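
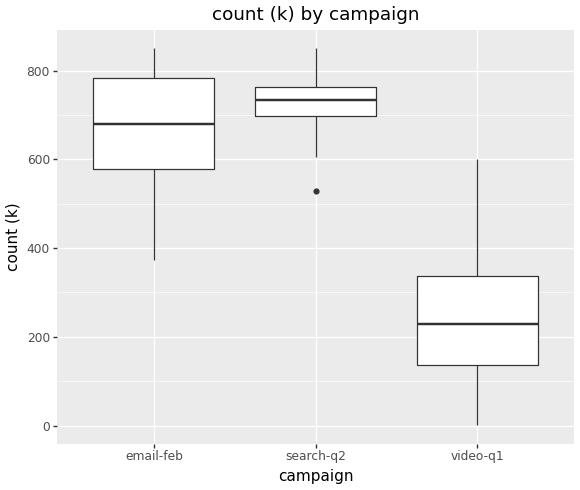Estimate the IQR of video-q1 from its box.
≈ 200

Q3 ≈ 350, Q1 ≈ 150; IQR ≈ 200.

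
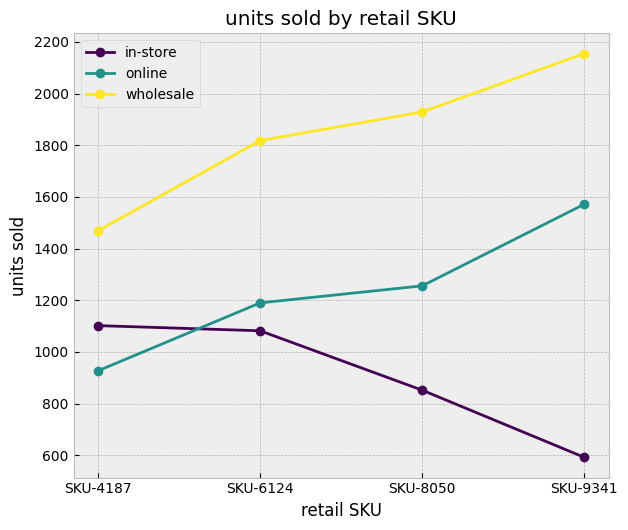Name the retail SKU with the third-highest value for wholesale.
Top 4 for wholesale: SKU-9341 ≈ 2200, SKU-8050 ≈ 2000, SKU-6124 ≈ 1800, SKU-4187 ≈ 1400.

SKU-6124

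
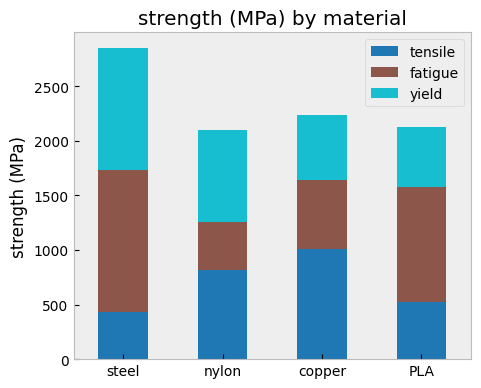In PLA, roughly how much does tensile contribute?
≈ 500

tensile top ≈ 500, bottom ≈ 0; segment ≈ 500.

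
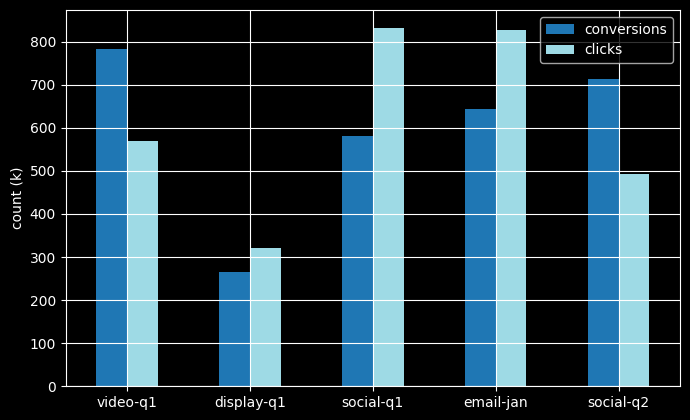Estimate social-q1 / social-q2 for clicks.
≈ 1.6×

social-q1 ≈ 800, social-q2 ≈ 500; 800/500 ≈ 1.6.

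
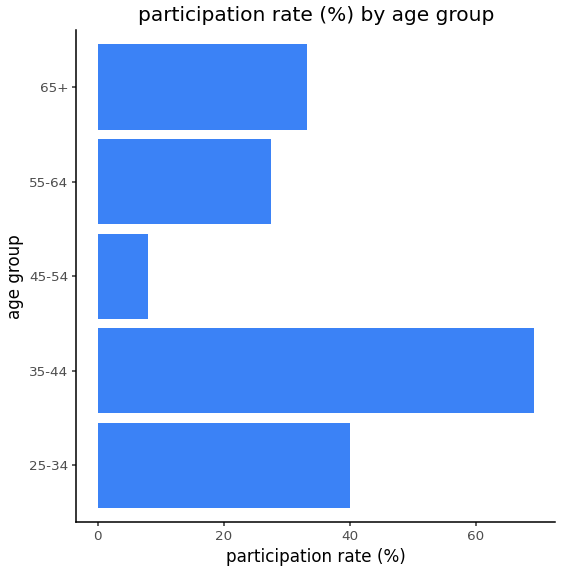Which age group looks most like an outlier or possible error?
35-44 ≈ 70; the rest sit between ≈ 10 and ≈ 40.

35-44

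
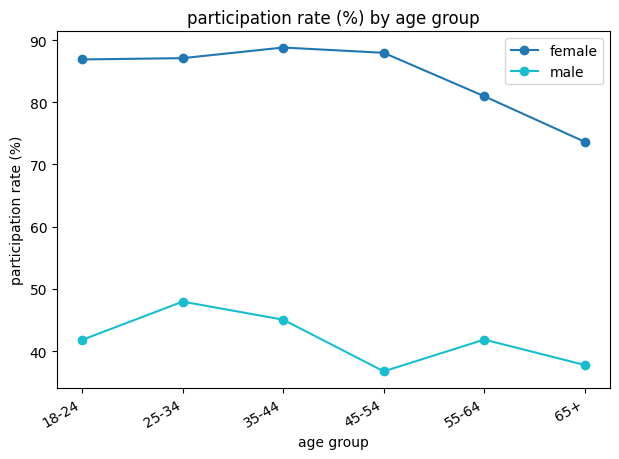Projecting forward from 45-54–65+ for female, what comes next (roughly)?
≈ 67.5

Last three: 90, 80, 75 → slope ≈ -7.5/step → next ≈ 67.5.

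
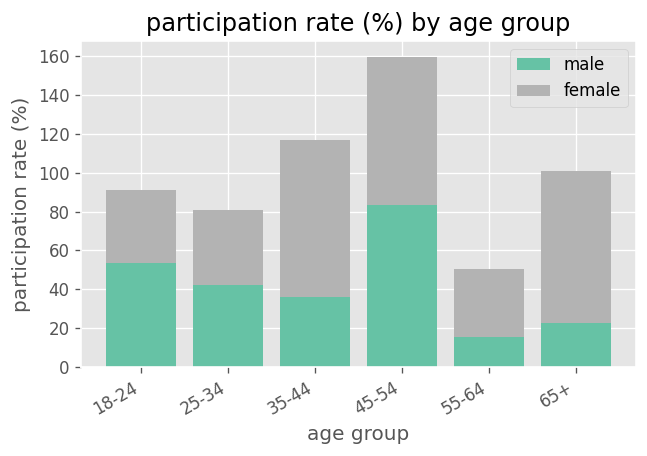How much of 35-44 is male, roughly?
male top ≈ 40, bottom ≈ 0; segment ≈ 40.

≈ 40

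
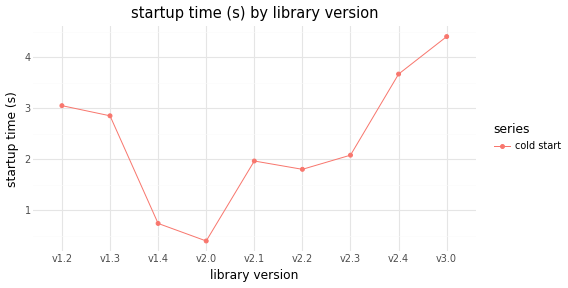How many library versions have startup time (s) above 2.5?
4

Above 2.5: v1.2, v1.3, v2.4, v3.0.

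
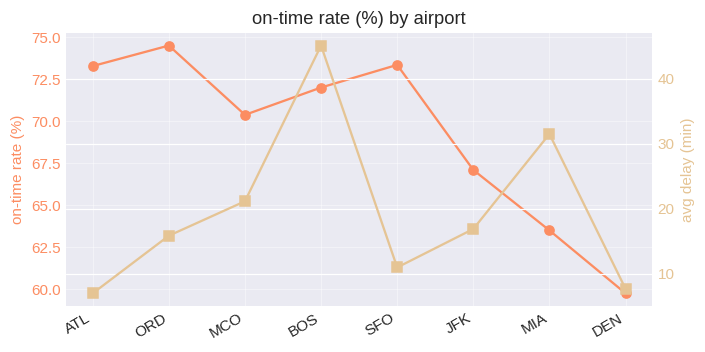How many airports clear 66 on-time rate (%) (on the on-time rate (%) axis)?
Above 66: ATL, ORD, MCO, BOS, SFO, JFK.

6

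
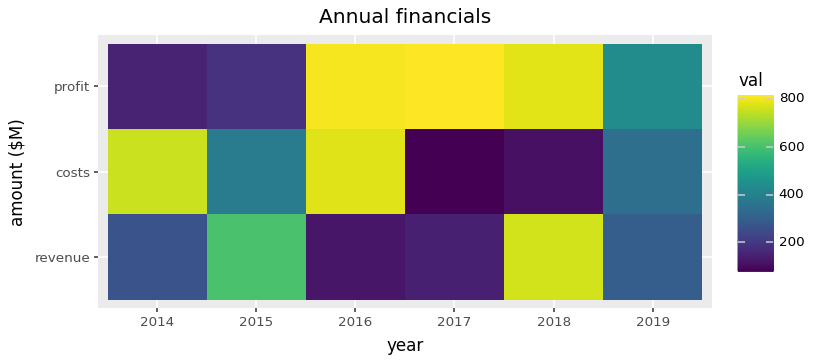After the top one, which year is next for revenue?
2015

Top 3 for revenue: 2018 ≈ 800, 2015 ≈ 600, 2019 ≈ 300.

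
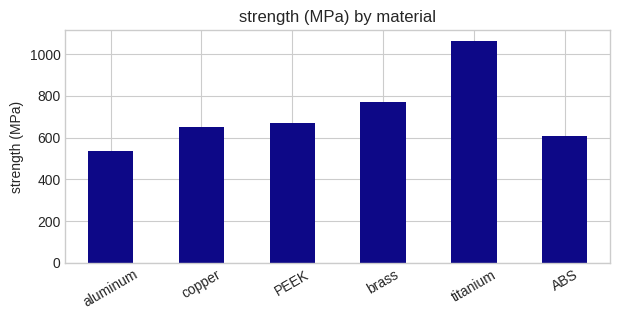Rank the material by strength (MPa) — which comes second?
brass

Top 3: titanium ≈ 1100, brass ≈ 800, PEEK ≈ 700.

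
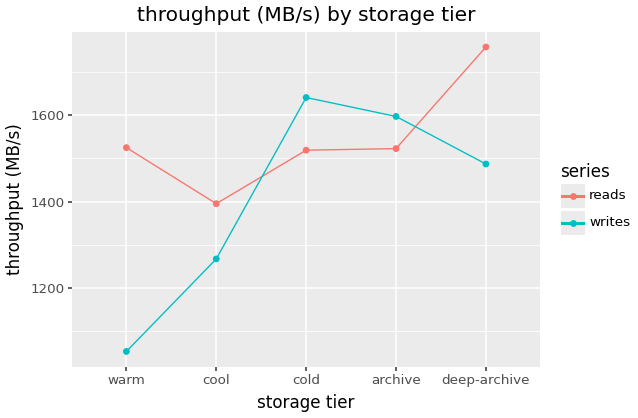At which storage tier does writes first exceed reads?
cool: writes ≈ 1300 vs reads ≈ 1400 (not yet); cold: writes ≈ 1600 vs reads ≈ 1500 (first crossover).

cold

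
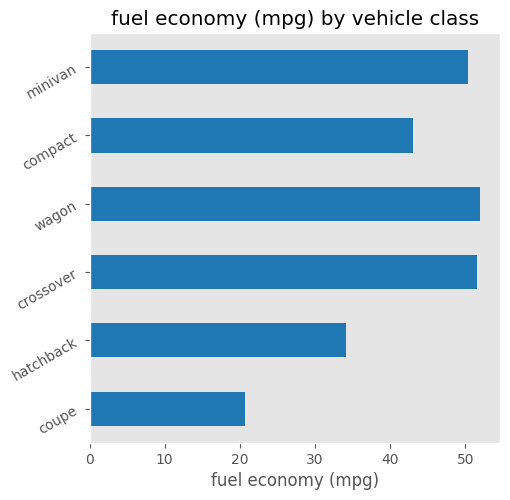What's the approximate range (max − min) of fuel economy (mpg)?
Max wagon ≈ 50, min coupe ≈ 20; range ≈ 30.

≈ 30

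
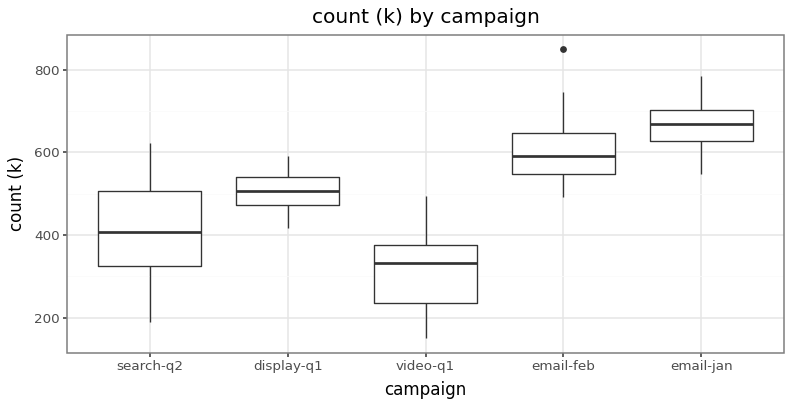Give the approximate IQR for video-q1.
Q3 ≈ 400, Q1 ≈ 250; IQR ≈ 150.

≈ 150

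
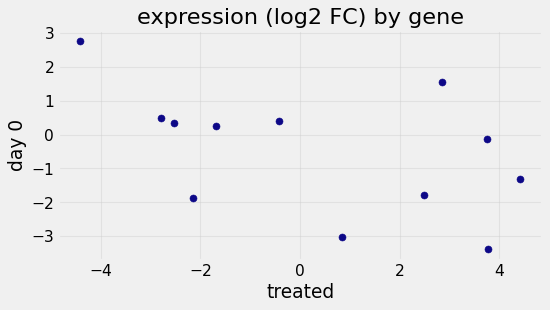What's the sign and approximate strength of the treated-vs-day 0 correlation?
negative, moderate

Points are negatively correlated; moderate (|r| ≈ 0.5).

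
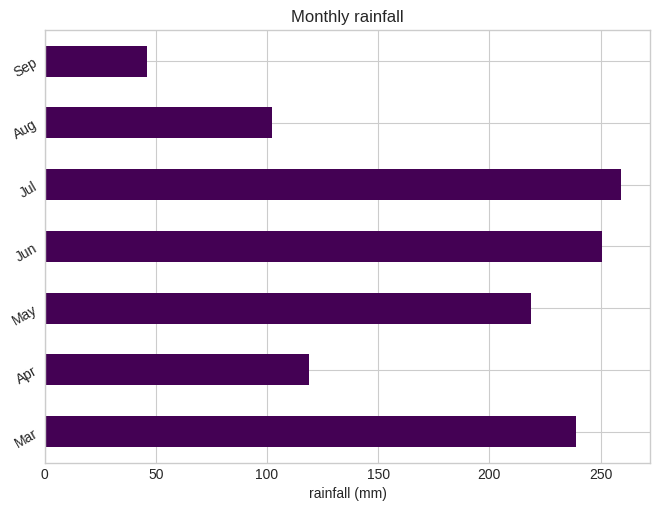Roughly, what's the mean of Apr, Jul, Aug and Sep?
(125 + 250 + 100 + 50) / 4 ≈ 131.

≈ 131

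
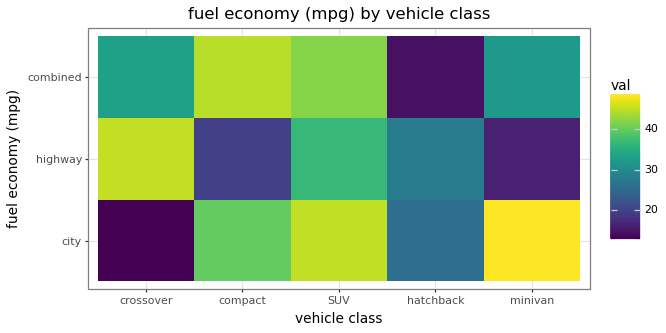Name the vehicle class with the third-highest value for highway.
Top 4 for highway: crossover ≈ 45, SUV ≈ 35, hatchback ≈ 30, compact ≈ 20.

hatchback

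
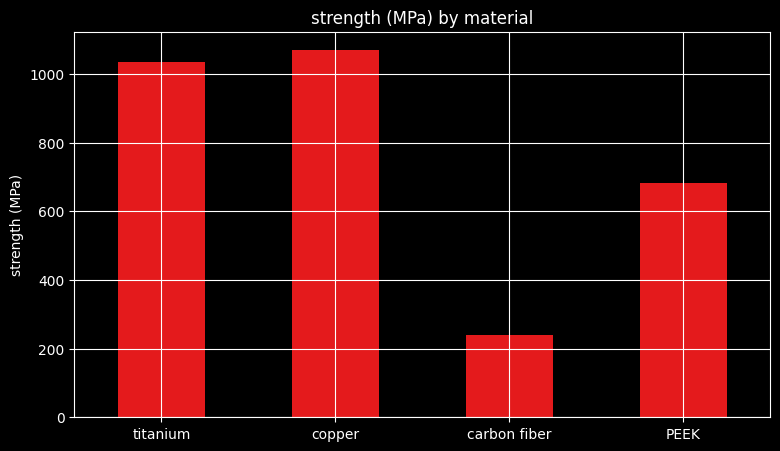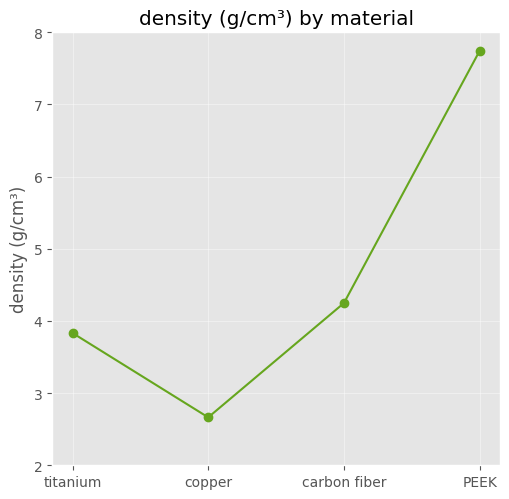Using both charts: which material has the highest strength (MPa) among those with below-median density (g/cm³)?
copper

Chart 2 median density (g/cm³) ≈ 4; below-median materials: titanium, copper. Among those, copper has the highest strength (MPa) (≈ 1100).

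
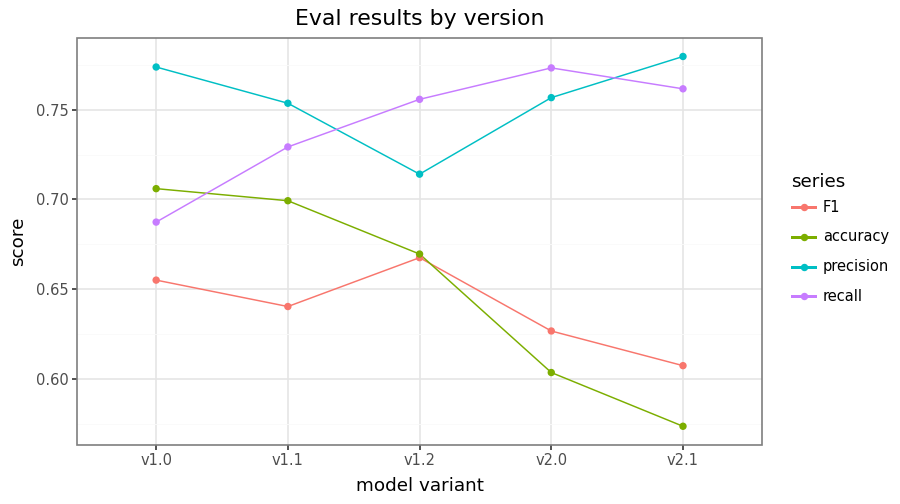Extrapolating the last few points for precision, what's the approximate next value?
Last three: 0.72, 0.76, 0.78 → slope ≈ 0.03/step → next ≈ 0.81.

≈ 0.81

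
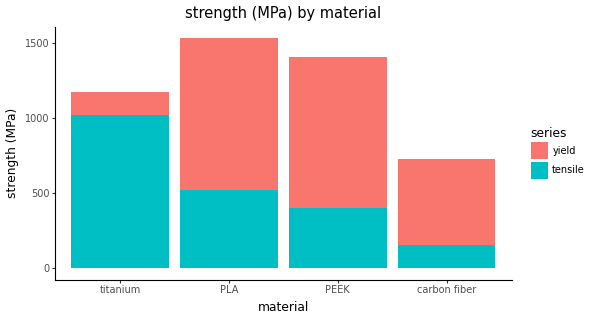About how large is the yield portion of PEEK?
≈ 1000

yield top ≈ 1400, bottom ≈ 400; segment ≈ 1000.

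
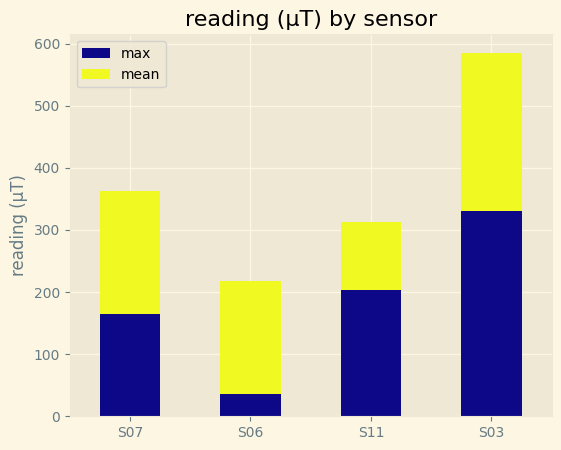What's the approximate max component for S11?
max top ≈ 200, bottom ≈ 0; segment ≈ 200.

≈ 200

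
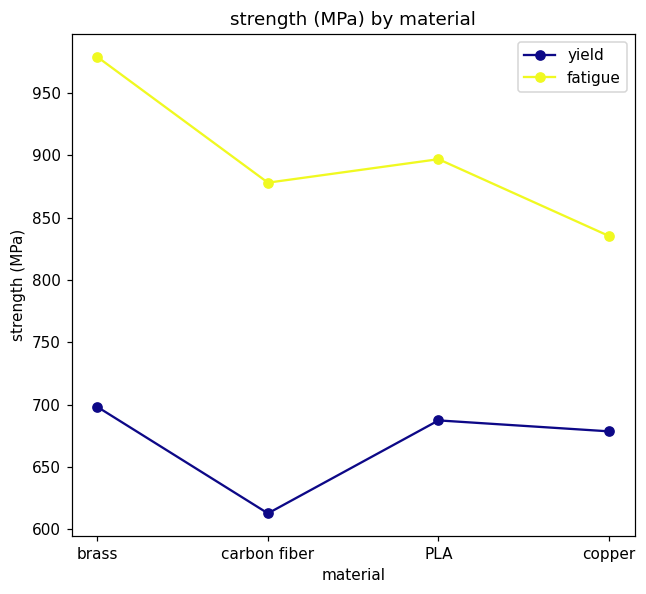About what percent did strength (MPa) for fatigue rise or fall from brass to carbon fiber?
≈ -10%

brass ≈ 1000, carbon fiber ≈ 900; (900 − 1000) / 1000 ≈ -10%.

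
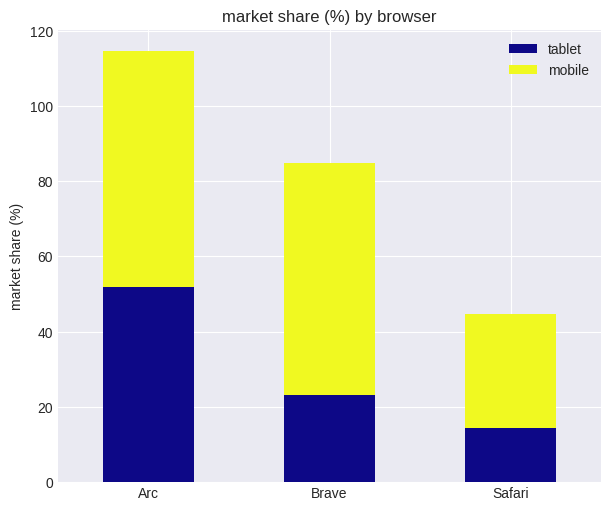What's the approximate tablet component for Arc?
≈ 50

tablet top ≈ 50, bottom ≈ 0; segment ≈ 50.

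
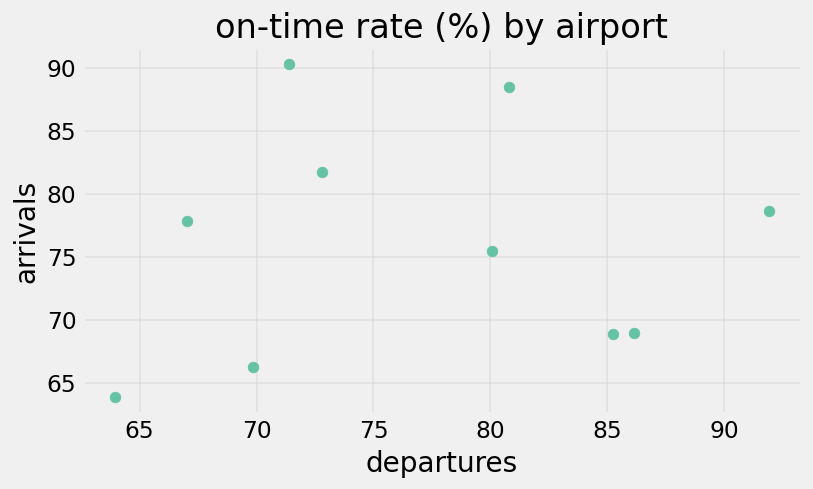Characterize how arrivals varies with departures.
Points are roughly uncorrelated; weak (|r| ≈ 0.1).

no clear correlation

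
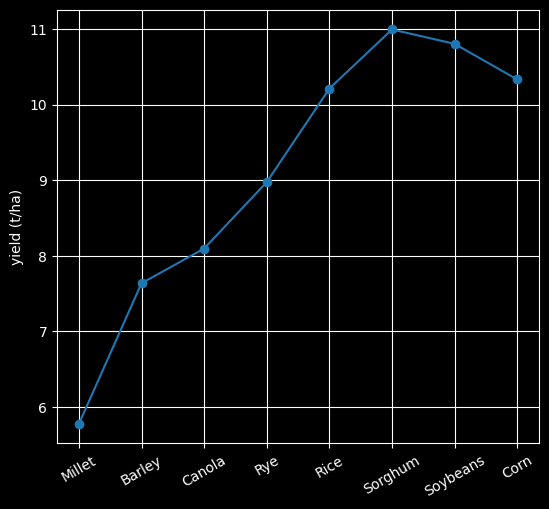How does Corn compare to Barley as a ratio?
≈ 1.4×

Corn ≈ 10.5, Barley ≈ 7.5; 10.5/7.5 ≈ 1.4.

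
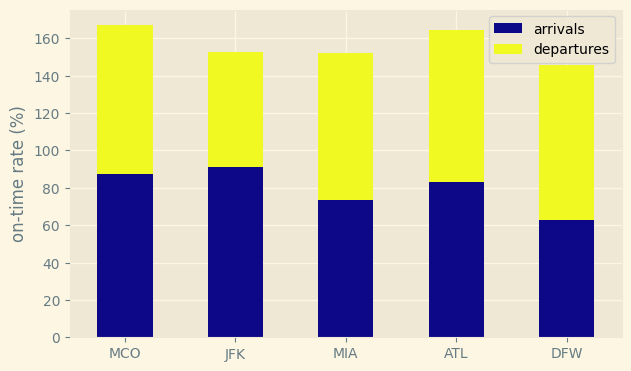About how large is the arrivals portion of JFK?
arrivals top ≈ 100, bottom ≈ 0; segment ≈ 100.

≈ 100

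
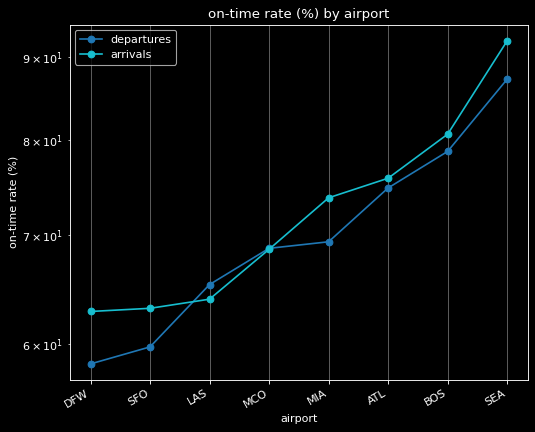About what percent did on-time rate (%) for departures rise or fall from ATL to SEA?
≈ +13.3%

ATL ≈ 75, SEA ≈ 85; (85 − 75) / 75 ≈ +13.3%.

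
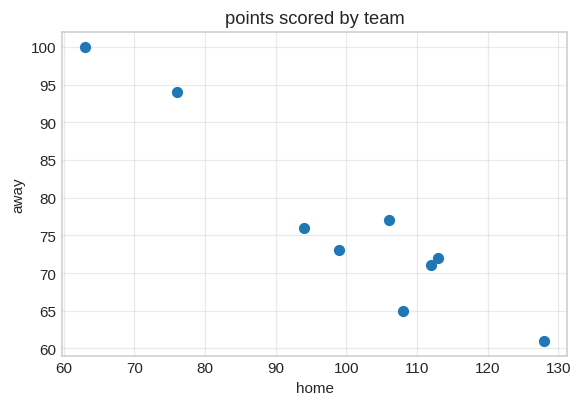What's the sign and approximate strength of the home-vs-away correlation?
Points are negatively correlated; strong (|r| ≈ 1.0).

negative, strong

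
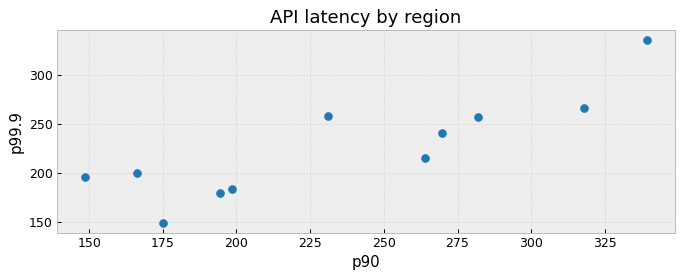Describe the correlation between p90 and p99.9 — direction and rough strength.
Points are positively correlated; strong (|r| ≈ 0.9).

positive, strong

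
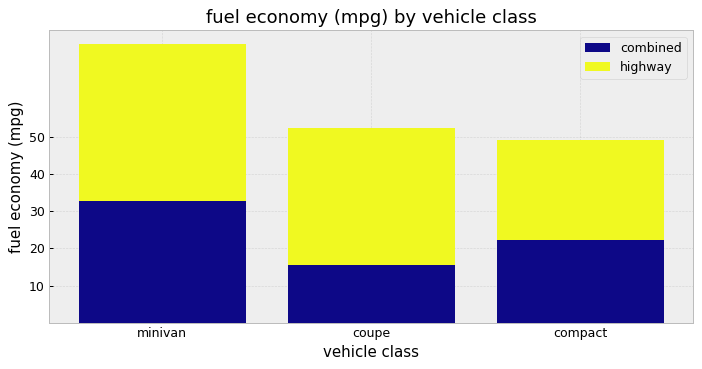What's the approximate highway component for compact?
≈ 30

highway top ≈ 50, bottom ≈ 20; segment ≈ 30.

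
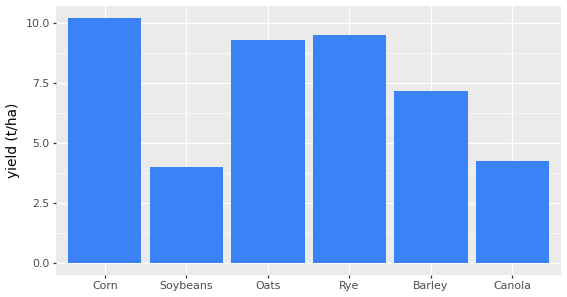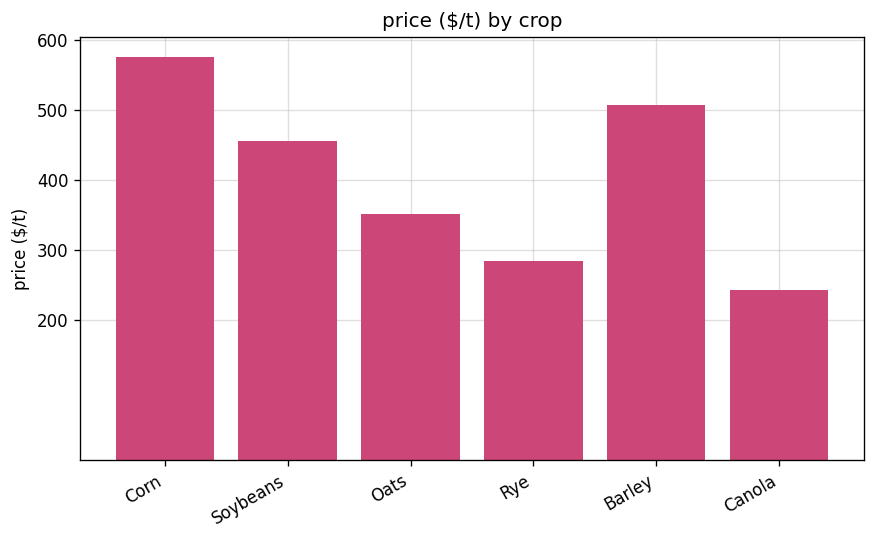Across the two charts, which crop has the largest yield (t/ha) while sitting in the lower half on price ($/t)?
Rye

Chart 2 median price ($/t) ≈ 400; below-median crops: Oats, Rye, Canola. Among those, Rye has the highest yield (t/ha) (≈ 10).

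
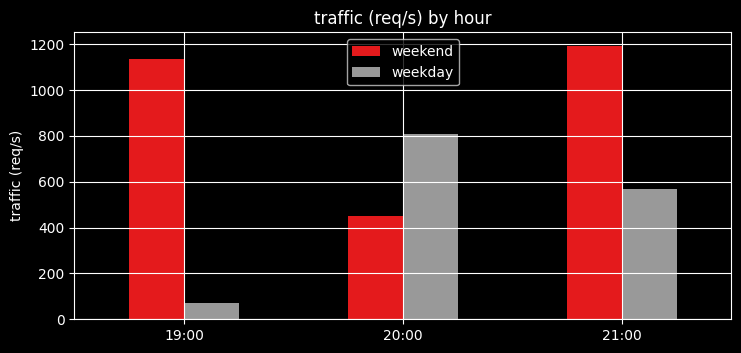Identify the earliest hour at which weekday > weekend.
20:00

19:00: weekday ≈ 100 vs weekend ≈ 1100 (not yet); 20:00: weekday ≈ 800 vs weekend ≈ 500 (first crossover).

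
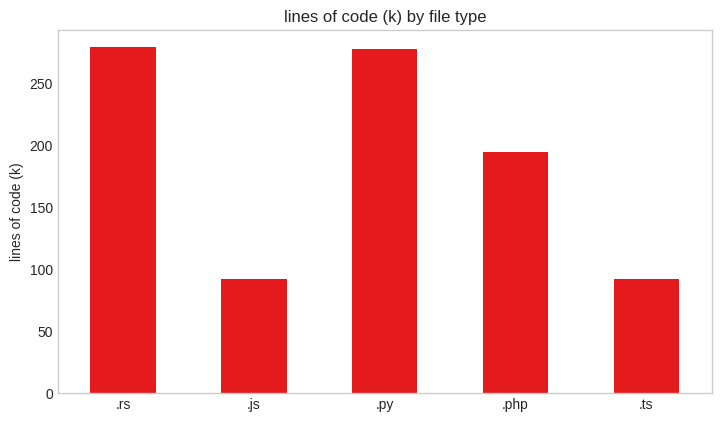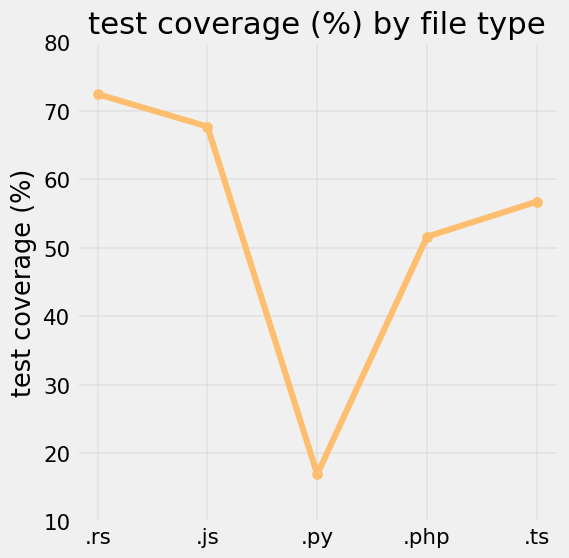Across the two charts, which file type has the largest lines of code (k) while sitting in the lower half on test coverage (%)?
.py

Chart 2 median test coverage (%) ≈ 60; below-median file types: .py, .php. Among those, .py has the highest lines of code (k) (≈ 300).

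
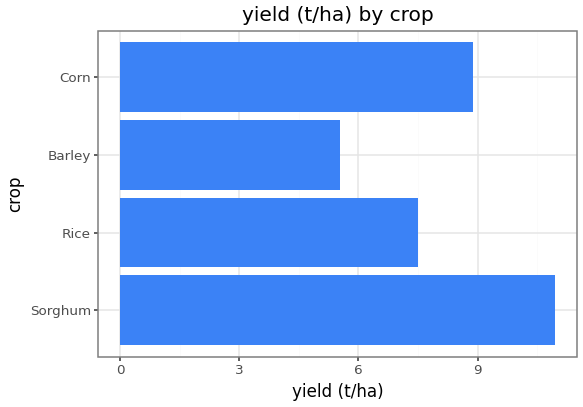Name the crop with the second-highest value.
Top 3: Sorghum ≈ 11, Corn ≈ 9, Rice ≈ 7.

Corn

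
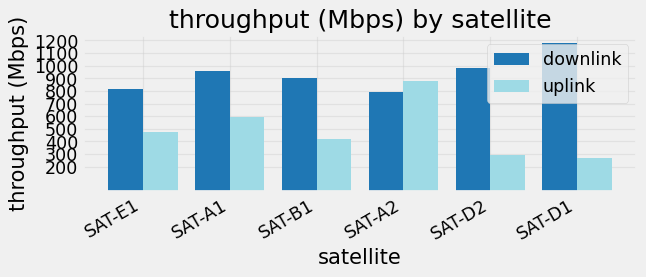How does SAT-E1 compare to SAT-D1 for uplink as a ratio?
≈ 1.67×

SAT-E1 ≈ 500, SAT-D1 ≈ 300; 500/300 ≈ 1.67.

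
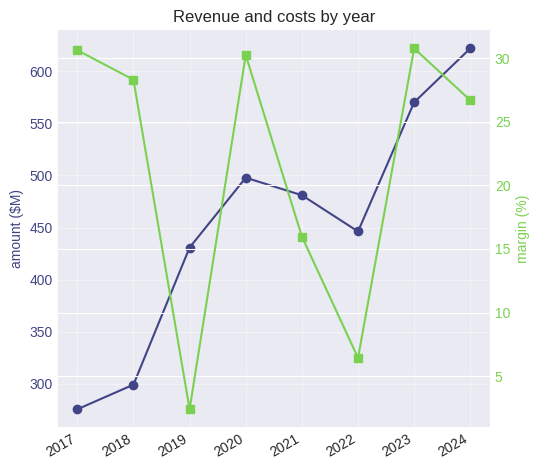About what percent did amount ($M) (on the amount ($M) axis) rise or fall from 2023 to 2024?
≈ +9.1%

2023 ≈ 550, 2024 ≈ 600; (600 − 550) / 550 ≈ +9.1%.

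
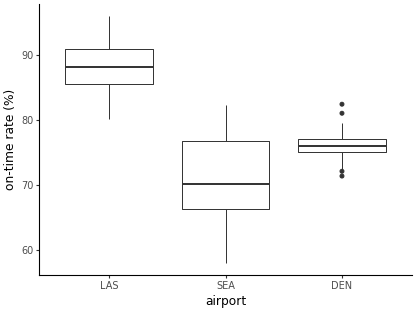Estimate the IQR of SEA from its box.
Q3 ≈ 76, Q1 ≈ 66; IQR ≈ 10.

≈ 10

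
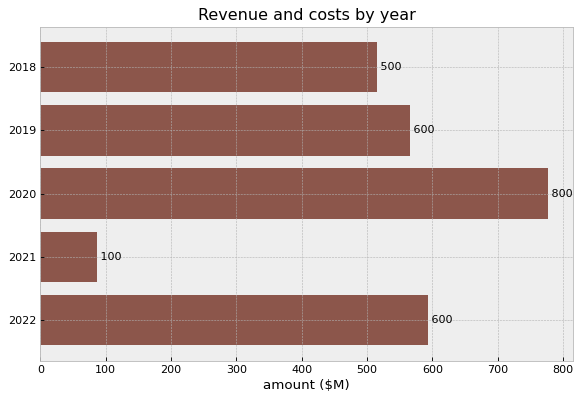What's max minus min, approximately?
≈ 700

Max 2020 ≈ 800, min 2021 ≈ 100; range ≈ 700.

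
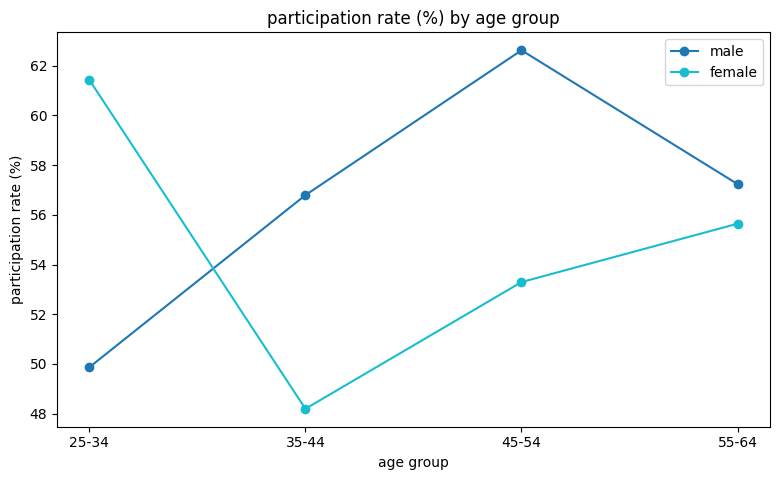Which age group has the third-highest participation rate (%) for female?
Top 4 for female: 25-34 ≈ 62, 55-64 ≈ 56, 45-54 ≈ 54, 35-44 ≈ 48.

45-54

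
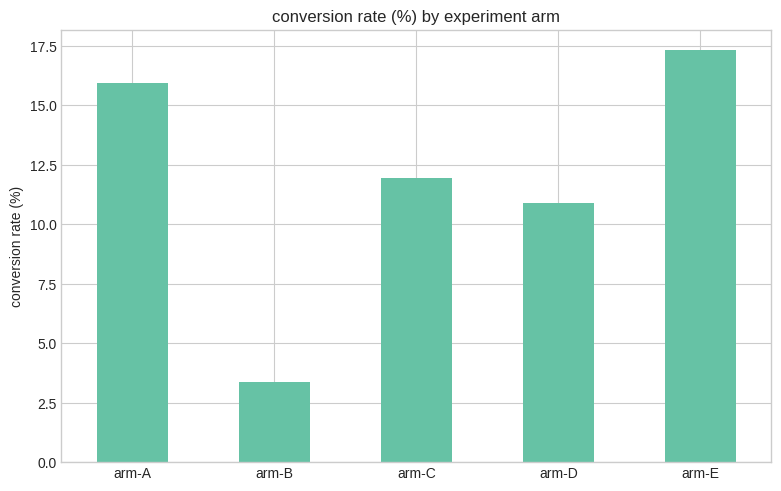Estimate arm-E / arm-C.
arm-E ≈ 18, arm-C ≈ 12; 18/12 ≈ 1.5.

≈ 1.5×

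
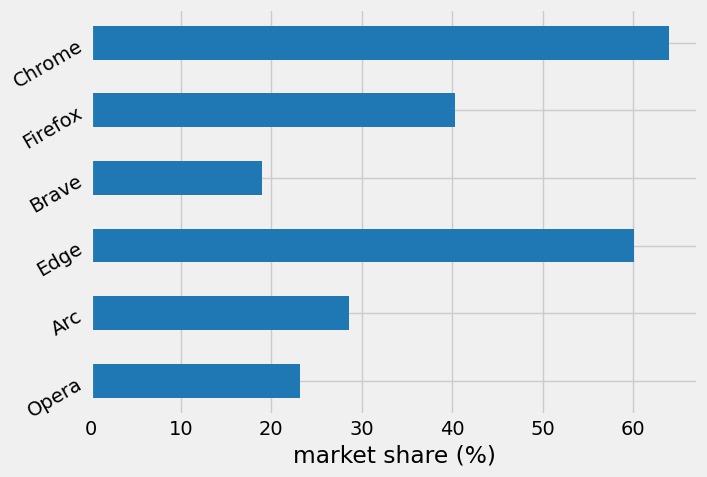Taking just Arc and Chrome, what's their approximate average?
(30 + 60) / 2 ≈ 45.

≈ 45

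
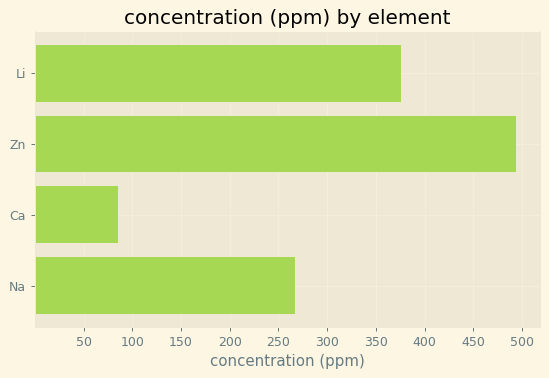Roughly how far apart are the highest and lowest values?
Max Zn ≈ 500, min Ca ≈ 100; range ≈ 400.

≈ 400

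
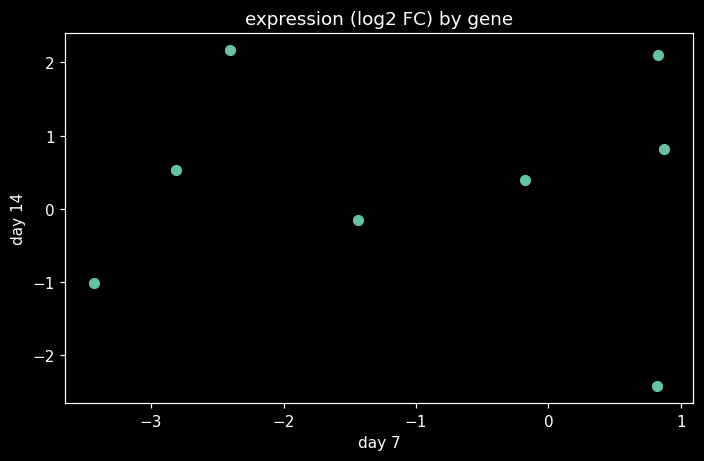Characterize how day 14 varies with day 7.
Points are roughly uncorrelated; weak (|r| ≈ 0.0).

no clear correlation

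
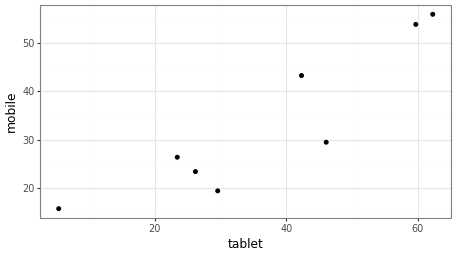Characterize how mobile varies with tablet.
Points are positively correlated; strong (|r| ≈ 0.9).

positive, strong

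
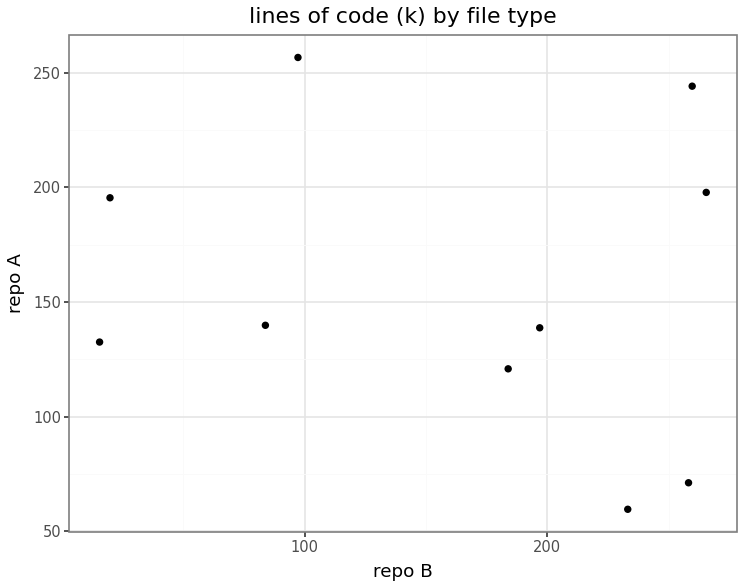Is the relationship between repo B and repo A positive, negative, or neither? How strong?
Points are roughly uncorrelated; weak (|r| ≈ 0.2).

no clear correlation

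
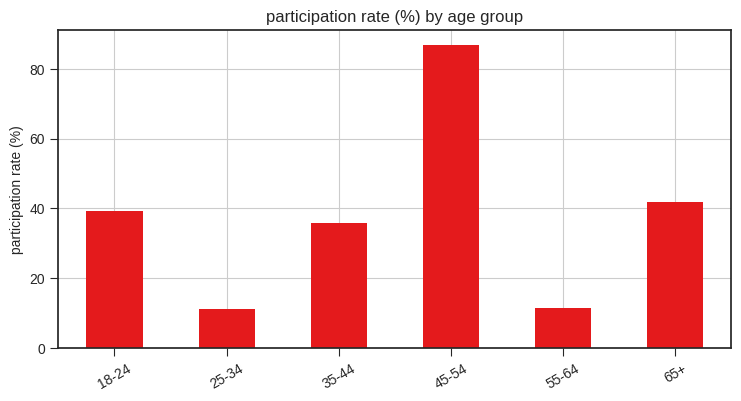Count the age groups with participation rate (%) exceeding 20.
Above 20: 18-24, 35-44, 45-54, 65+.

4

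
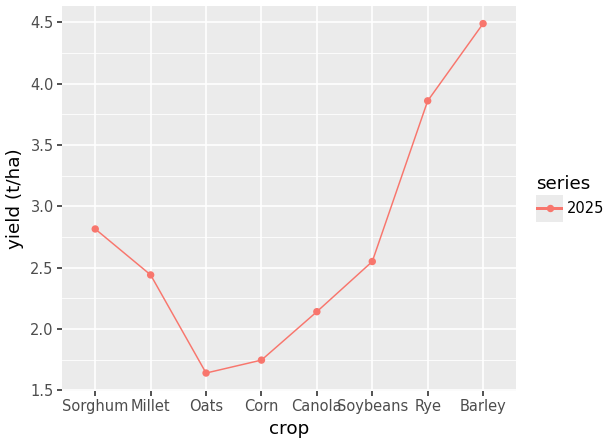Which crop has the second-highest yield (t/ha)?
Rye

Top 3: Barley ≈ 4.5, Rye ≈ 4.0, Sorghum ≈ 3.0.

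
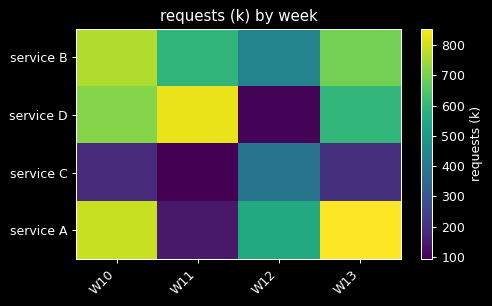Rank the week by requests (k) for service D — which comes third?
W13

Top 4 for service D: W11 ≈ 800, W10 ≈ 700, W13 ≈ 600, W12 ≈ 100.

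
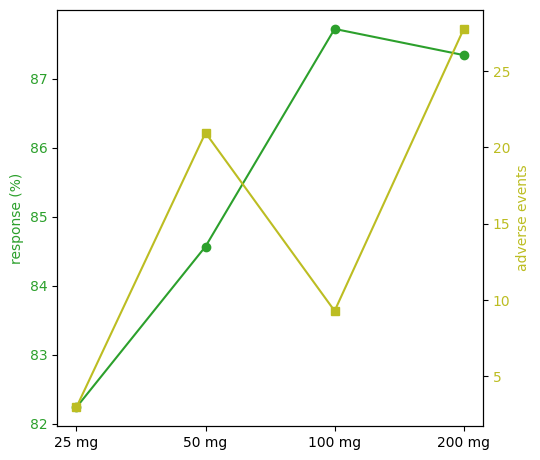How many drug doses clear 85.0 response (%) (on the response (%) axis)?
2

Above 85.0: 100 mg, 200 mg.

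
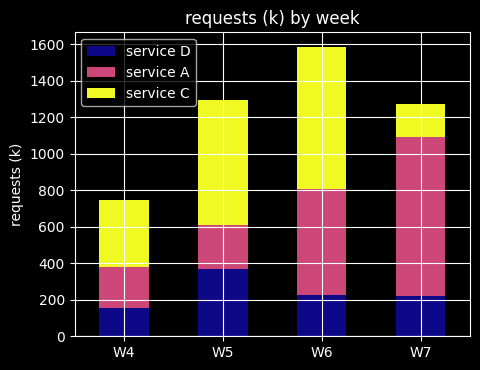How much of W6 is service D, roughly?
service D top ≈ 200, bottom ≈ 0; segment ≈ 200.

≈ 200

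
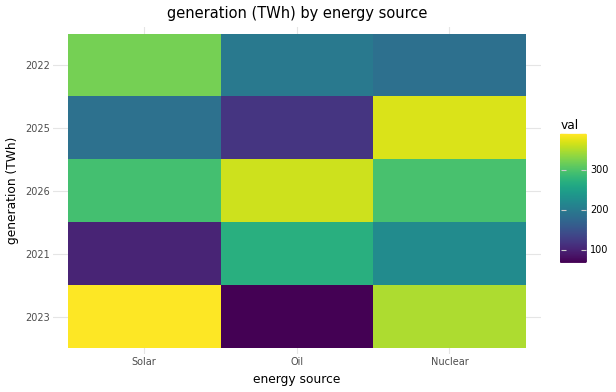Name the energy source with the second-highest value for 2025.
Top 3 for 2025: Nuclear ≈ 350, Solar ≈ 200, Oil ≈ 100.

Solar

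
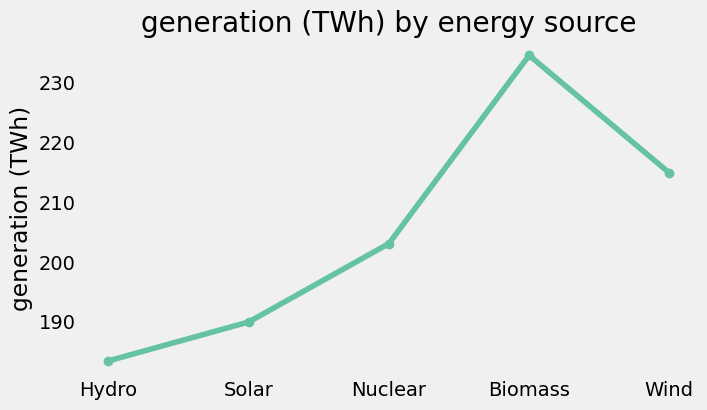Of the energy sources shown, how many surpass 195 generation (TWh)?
Above 195: Nuclear, Biomass, Wind.

3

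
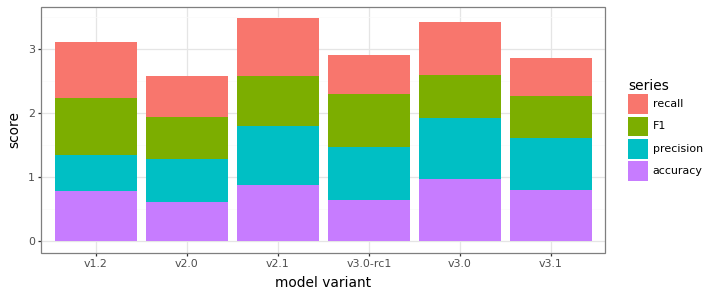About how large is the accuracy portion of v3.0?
≈ 1.0

accuracy top ≈ 1.0, bottom ≈ 0.0; segment ≈ 1.0.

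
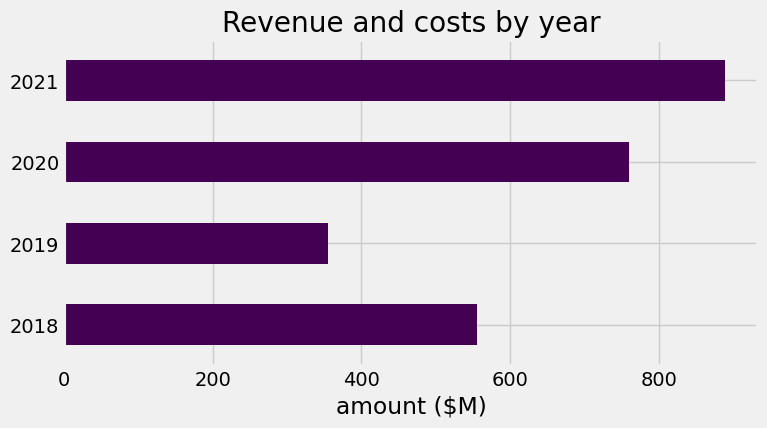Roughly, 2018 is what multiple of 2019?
2018 ≈ 600, 2019 ≈ 400; 600/400 ≈ 1.5.

≈ 1.5×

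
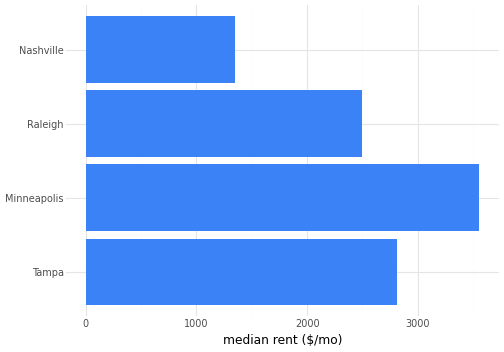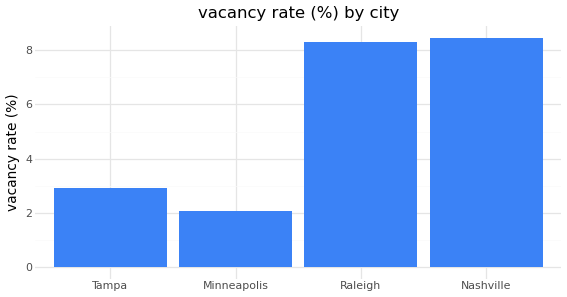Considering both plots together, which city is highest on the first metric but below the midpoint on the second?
Chart 2 median vacancy rate (%) ≈ 6; below-median cities: Tampa, Minneapolis. Among those, Minneapolis has the highest median rent ($/mo) (≈ 3500).

Minneapolis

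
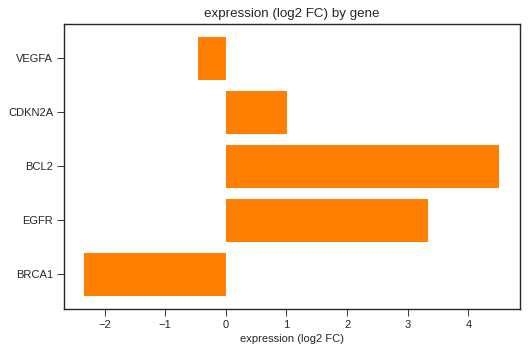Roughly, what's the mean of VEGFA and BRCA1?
(0 + -2) / 2 ≈ -1.

≈ -1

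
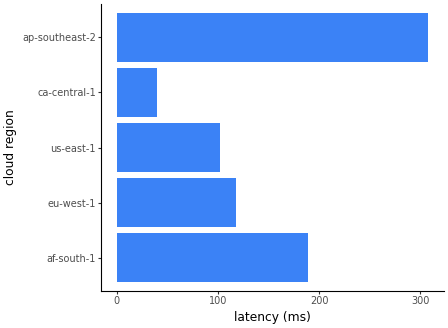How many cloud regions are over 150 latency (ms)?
Above 150: af-south-1, ap-southeast-2.

2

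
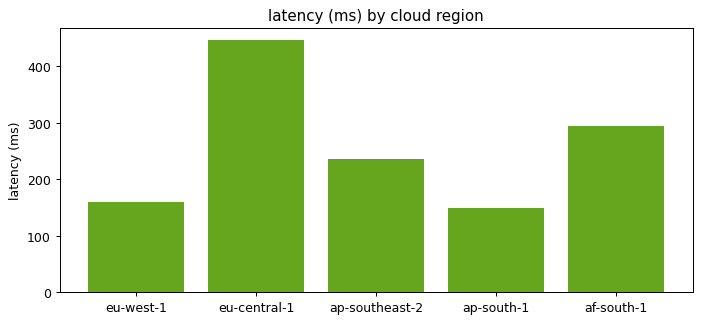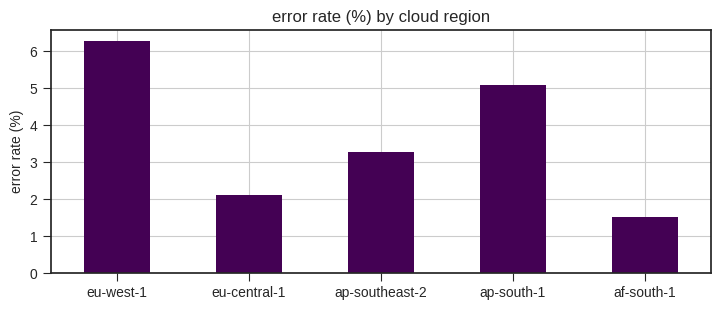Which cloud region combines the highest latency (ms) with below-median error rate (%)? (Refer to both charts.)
eu-central-1

Chart 2 median error rate (%) ≈ 3; below-median cloud regions: eu-central-1, af-south-1. Among those, eu-central-1 has the highest latency (ms) (≈ 450).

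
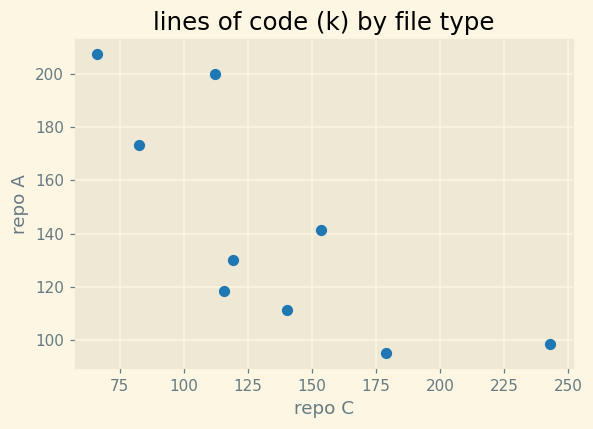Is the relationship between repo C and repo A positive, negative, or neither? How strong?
Points are negatively correlated; strong (|r| ≈ 0.8).

negative, strong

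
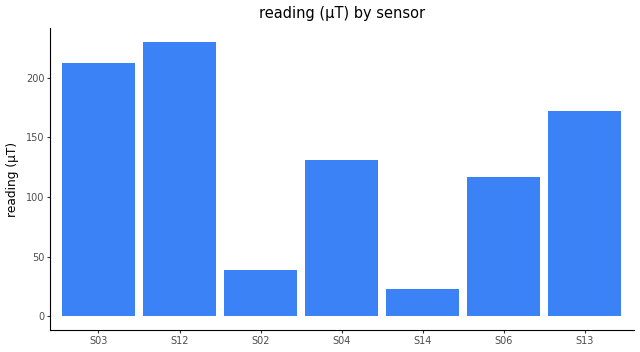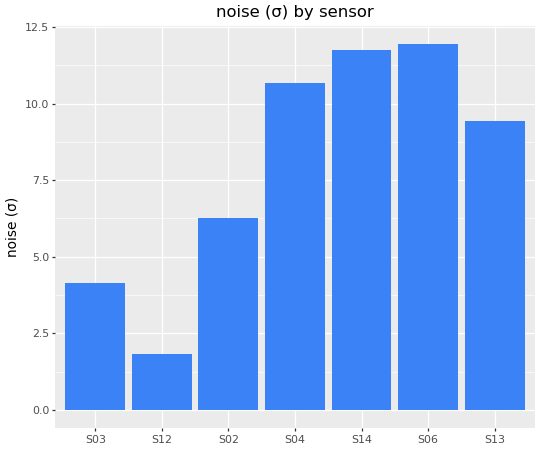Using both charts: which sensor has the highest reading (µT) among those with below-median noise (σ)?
Chart 2 median noise (σ) ≈ 10; below-median sensors: S03, S12, S02. Among those, S12 has the highest reading (µT) (≈ 225).

S12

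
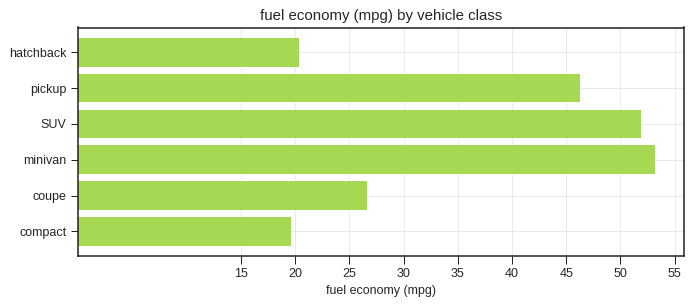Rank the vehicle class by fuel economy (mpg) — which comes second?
SUV

Top 3: minivan ≈ 55, SUV ≈ 50, pickup ≈ 45.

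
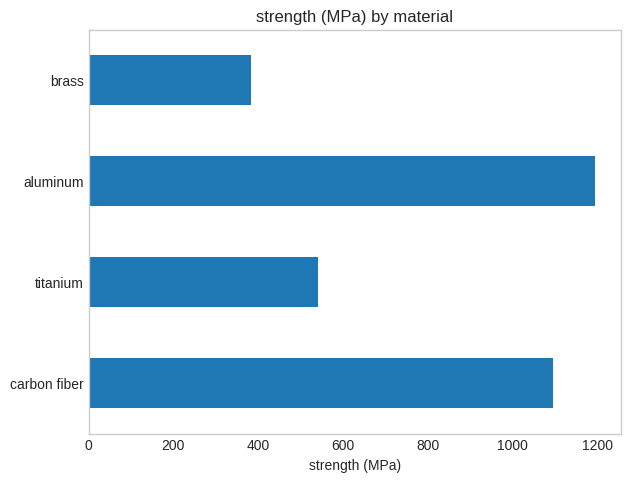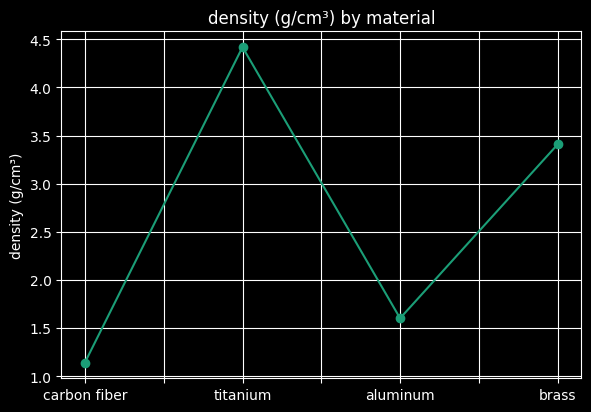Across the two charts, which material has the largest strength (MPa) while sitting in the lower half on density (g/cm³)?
aluminum

Chart 2 median density (g/cm³) ≈ 2.5; below-median materials: carbon fiber, aluminum. Among those, aluminum has the highest strength (MPa) (≈ 1200).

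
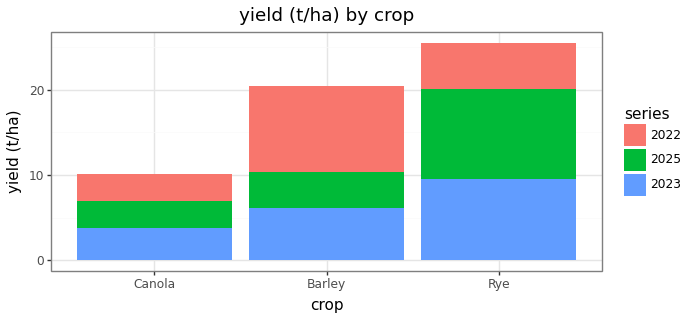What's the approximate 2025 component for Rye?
2025 top ≈ 20, bottom ≈ 10; segment ≈ 10.

≈ 10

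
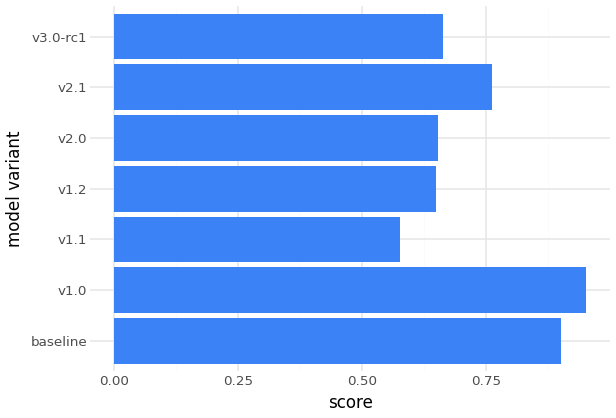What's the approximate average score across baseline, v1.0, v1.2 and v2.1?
≈ 0.83

(0.9 + 1.0 + 0.6 + 0.8) / 4 ≈ 0.83.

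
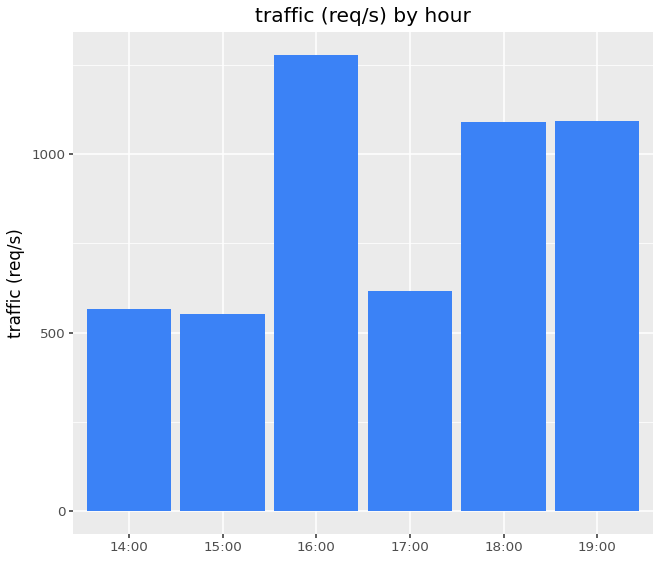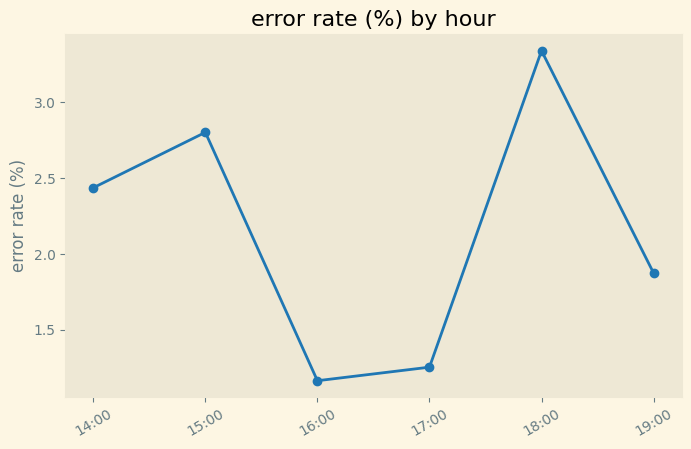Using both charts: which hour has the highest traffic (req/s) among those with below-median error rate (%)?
16:00

Chart 2 median error rate (%) ≈ 2; below-median hours: 16:00, 17:00, 19:00. Among those, 16:00 has the highest traffic (req/s) (≈ 1200).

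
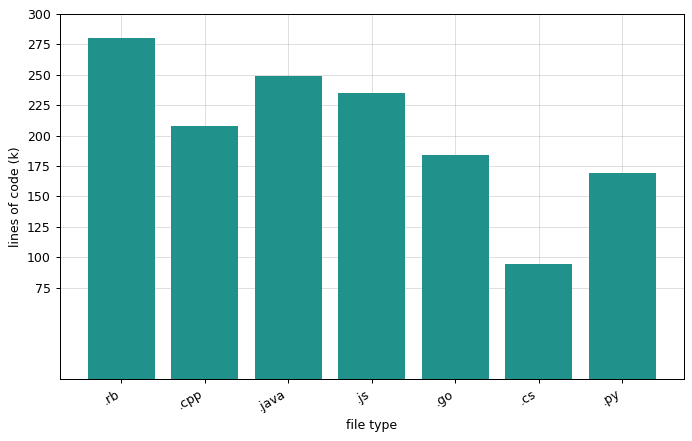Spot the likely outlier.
.cs ≈ 100; the rest sit between ≈ 175 and ≈ 275.

.cs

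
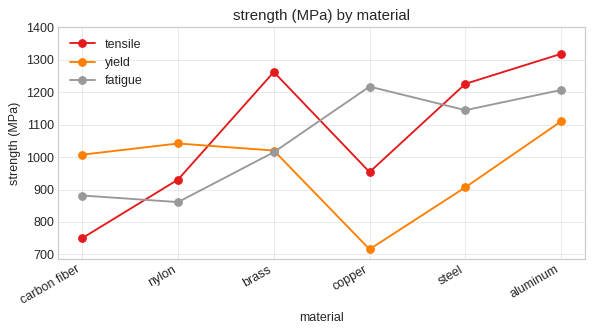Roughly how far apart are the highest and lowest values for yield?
≈ 400

Max aluminum ≈ 1100, min copper ≈ 700; range ≈ 400.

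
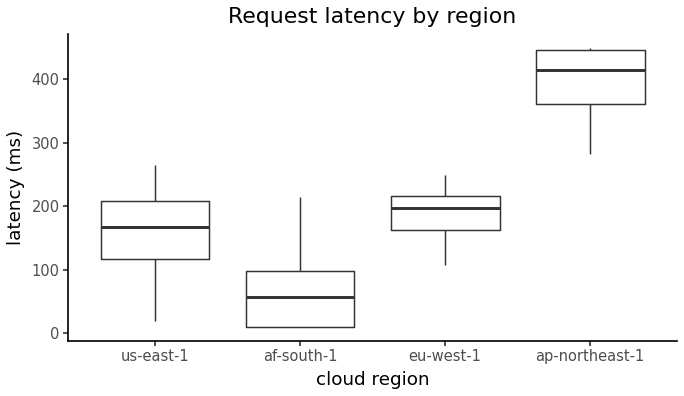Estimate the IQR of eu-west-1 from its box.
≈ 50

Q3 ≈ 200, Q1 ≈ 150; IQR ≈ 50.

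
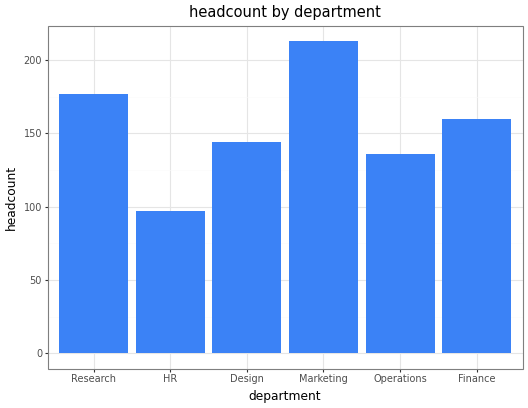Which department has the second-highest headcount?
Research

Top 3: Marketing ≈ 220, Research ≈ 180, Finance ≈ 160.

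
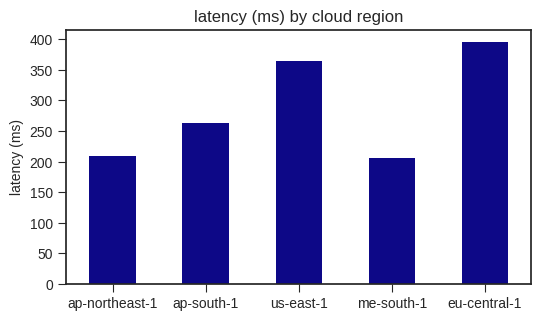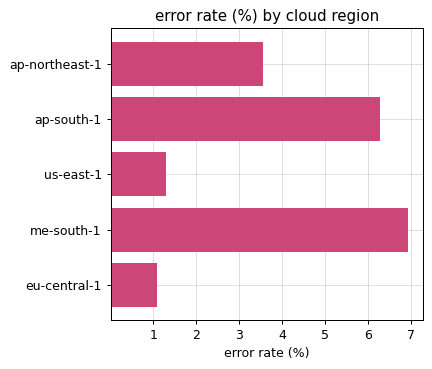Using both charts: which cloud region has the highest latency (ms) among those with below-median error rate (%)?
Chart 2 median error rate (%) ≈ 4; below-median cloud regions: us-east-1, eu-central-1. Among those, eu-central-1 has the highest latency (ms) (≈ 400).

eu-central-1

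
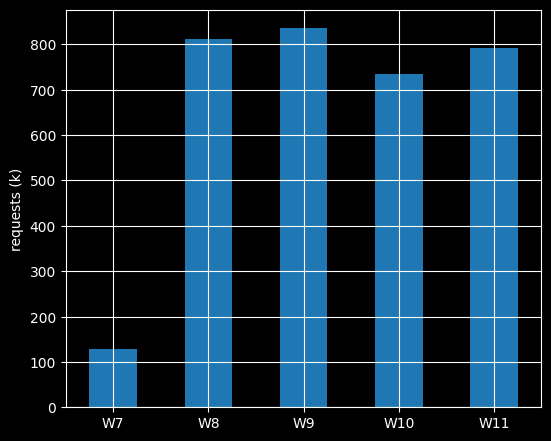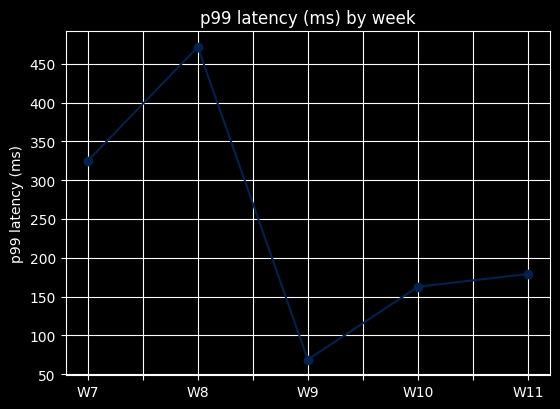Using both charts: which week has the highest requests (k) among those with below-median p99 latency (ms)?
W9

Chart 2 median p99 latency (ms) ≈ 200; below-median weeks: W9, W10. Among those, W9 has the highest requests (k) (≈ 800).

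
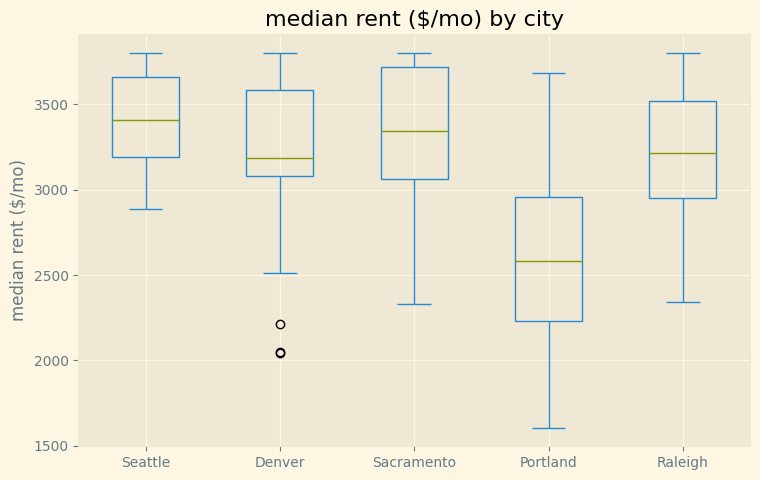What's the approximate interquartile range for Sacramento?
Q3 ≈ 3700, Q1 ≈ 3100; IQR ≈ 600.

≈ 600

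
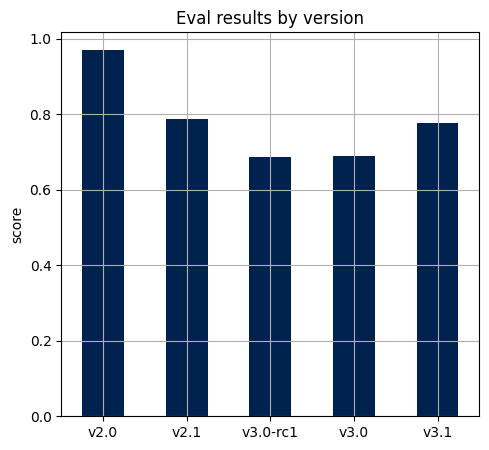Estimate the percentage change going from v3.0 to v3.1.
≈ +14.3%

v3.0 ≈ 0.7, v3.1 ≈ 0.8; (0.8 − 0.7) / 0.7 ≈ +14.3%.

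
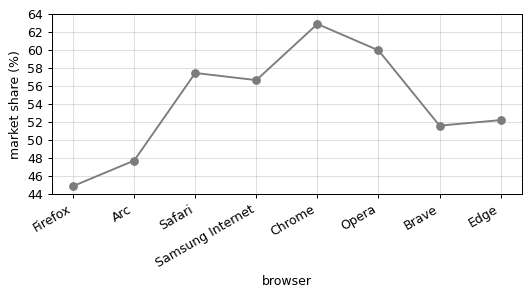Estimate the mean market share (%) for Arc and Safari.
≈ 53

(48 + 58) / 2 ≈ 53.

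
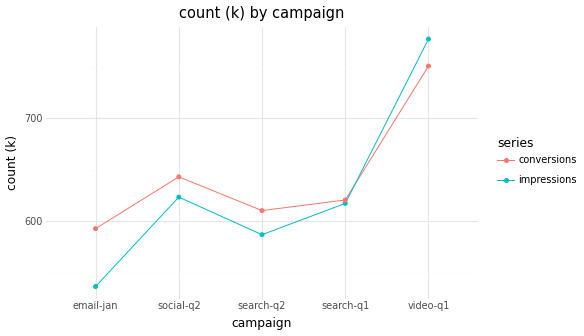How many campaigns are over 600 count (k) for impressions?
3

Above 600: social-q2, search-q1, video-q1.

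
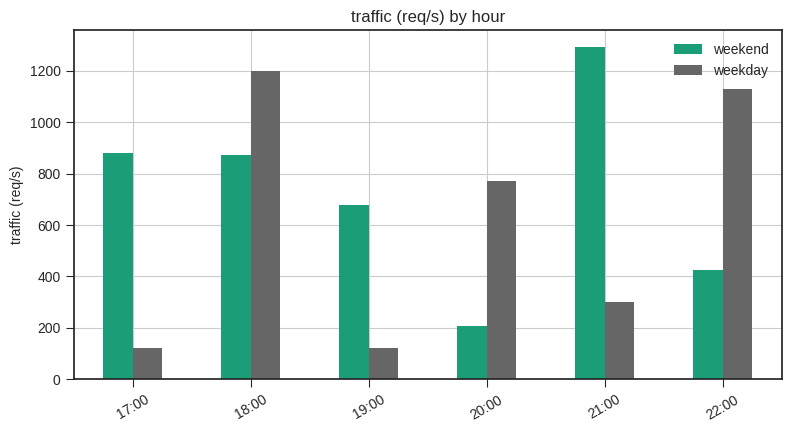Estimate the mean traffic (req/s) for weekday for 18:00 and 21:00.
(1200 + 400) / 2 ≈ 800.

≈ 800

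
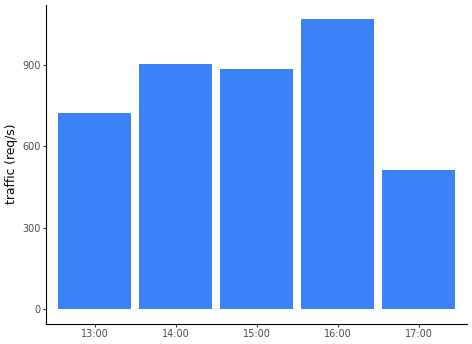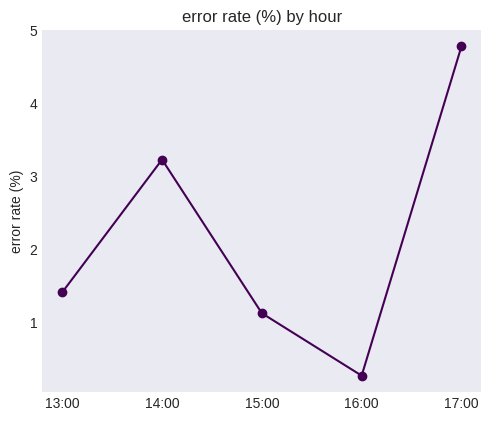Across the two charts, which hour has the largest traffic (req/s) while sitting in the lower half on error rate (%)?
16:00

Chart 2 median error rate (%) ≈ 1.5; below-median hours: 15:00, 16:00. Among those, 16:00 has the highest traffic (req/s) (≈ 1100).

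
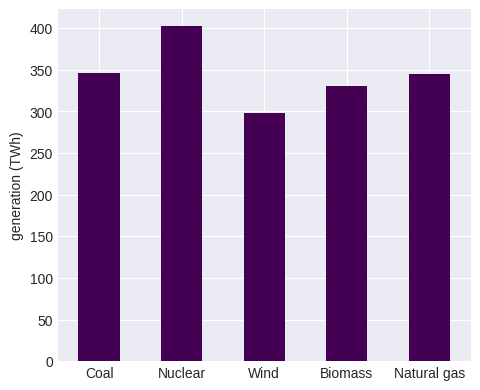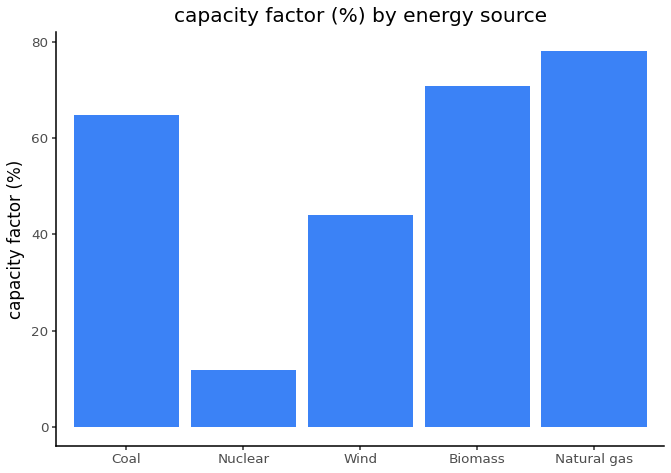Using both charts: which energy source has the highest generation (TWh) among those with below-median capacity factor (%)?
Nuclear

Chart 2 median capacity factor (%) ≈ 60; below-median energy sources: Nuclear, Wind. Among those, Nuclear has the highest generation (TWh) (≈ 400).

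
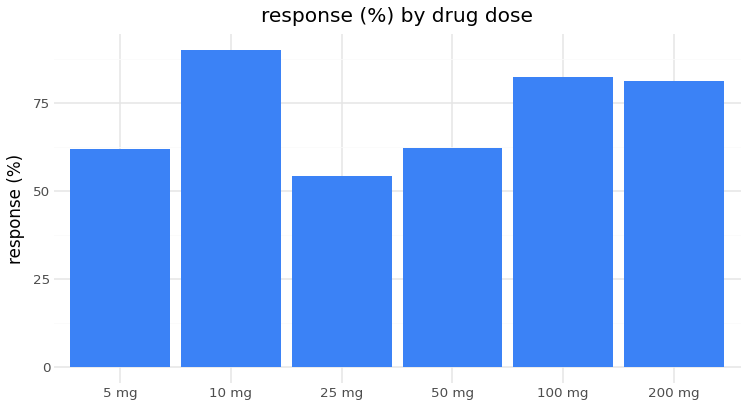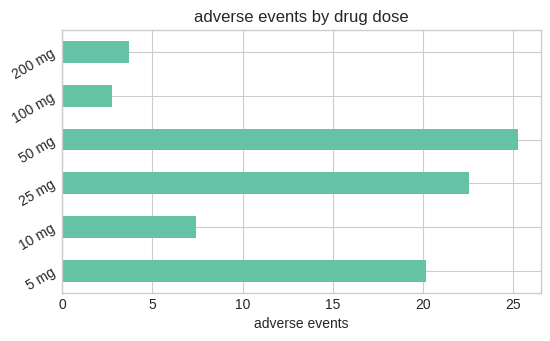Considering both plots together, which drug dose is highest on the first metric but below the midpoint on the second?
Chart 2 median adverse events ≈ 15; below-median drug doses: 10 mg, 100 mg, 200 mg. Among those, 10 mg has the highest response (%) (≈ 90).

10 mg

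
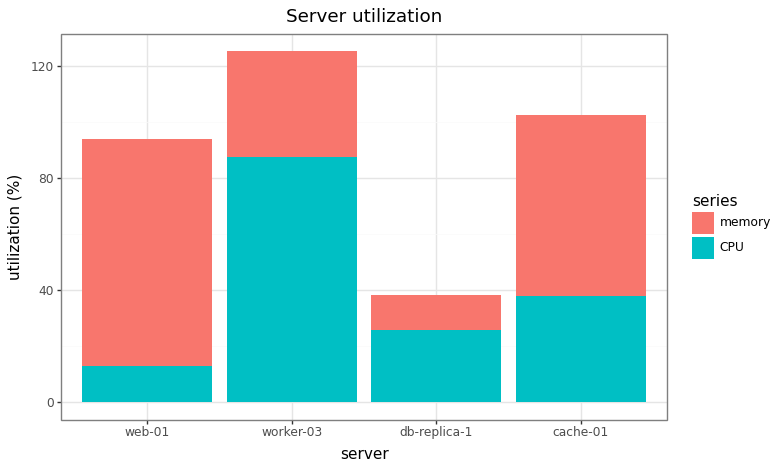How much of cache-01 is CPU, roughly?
CPU top ≈ 40, bottom ≈ 0; segment ≈ 40.

≈ 40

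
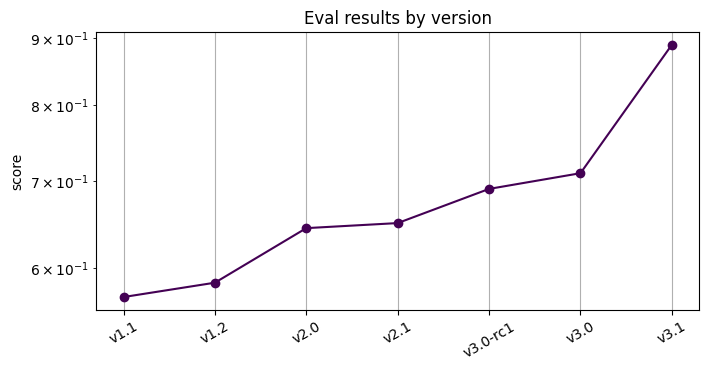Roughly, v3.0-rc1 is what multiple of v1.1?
≈ 1.27×

v3.0-rc1 ≈ 0.70, v1.1 ≈ 0.55; 0.70/0.55 ≈ 1.27.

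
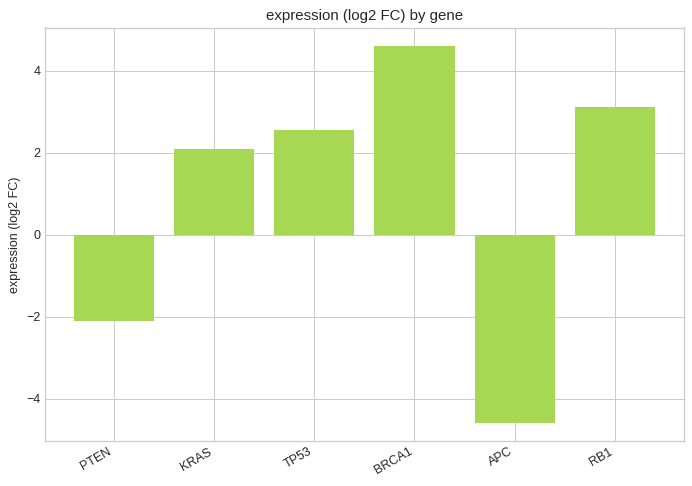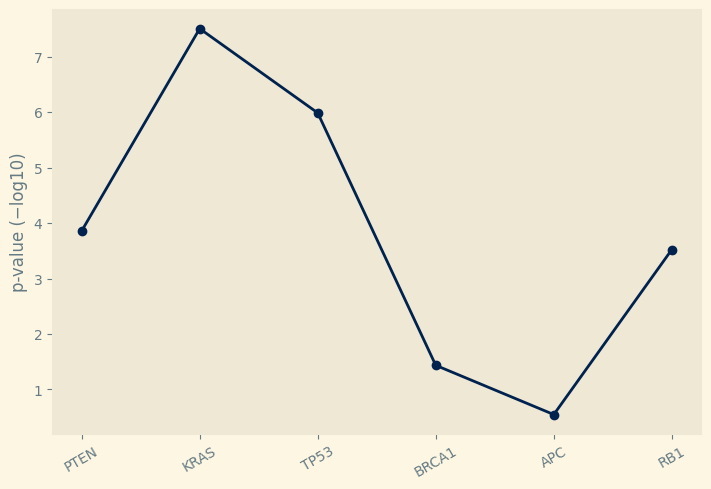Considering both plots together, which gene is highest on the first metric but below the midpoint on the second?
Chart 2 median p-value (−log10) ≈ 4; below-median genes: BRCA1, APC, RB1. Among those, BRCA1 has the highest expression (log2 FC) (≈ 4.5).

BRCA1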